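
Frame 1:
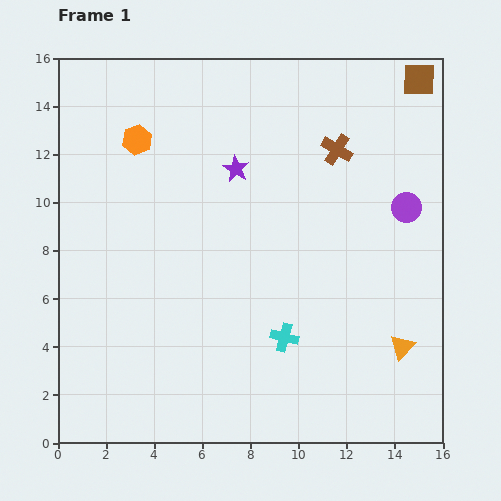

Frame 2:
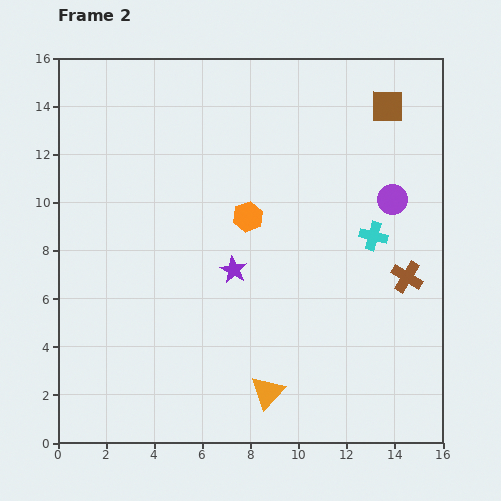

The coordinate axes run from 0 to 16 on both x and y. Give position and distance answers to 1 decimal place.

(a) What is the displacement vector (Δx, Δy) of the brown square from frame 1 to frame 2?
(-1.3, -1.1)

The brown square was at (15.0, 15.1) in frame 1 and (13.7, 14.0) in frame 2.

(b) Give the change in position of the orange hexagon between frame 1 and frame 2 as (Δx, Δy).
(4.6, -3.2)

The orange hexagon was at (3.3, 12.6) in frame 1 and (7.9, 9.4) in frame 2.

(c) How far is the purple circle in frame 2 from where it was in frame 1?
0.7

The purple circle moved from (14.5, 9.8) to (13.9, 10.1), a distance of √(0.6² + 0.3²) ≈ 0.7.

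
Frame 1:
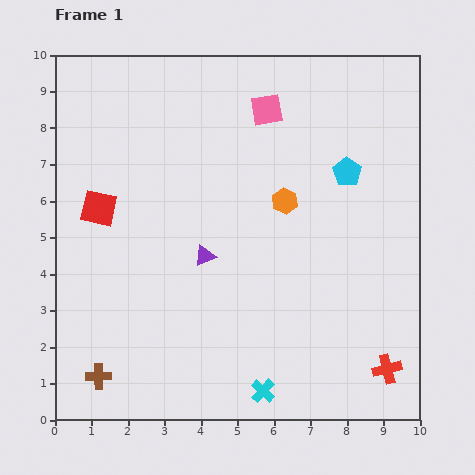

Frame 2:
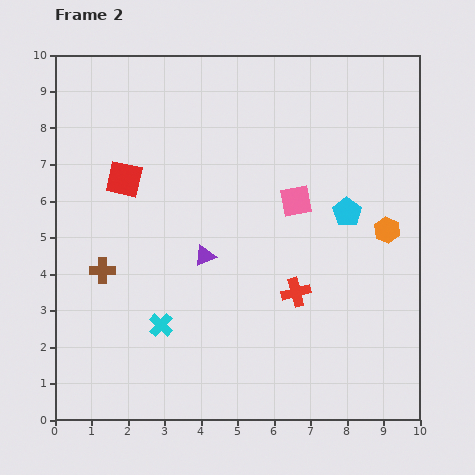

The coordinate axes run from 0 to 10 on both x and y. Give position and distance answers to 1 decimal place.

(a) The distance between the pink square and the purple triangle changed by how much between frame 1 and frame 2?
-1.4

Distance in frame 1: 4.3. Distance in frame 2: 2.9.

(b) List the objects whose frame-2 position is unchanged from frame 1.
the purple triangle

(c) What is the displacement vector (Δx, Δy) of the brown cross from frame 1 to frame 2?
(0.1, 2.9)

The brown cross was at (1.2, 1.2) in frame 1 and (1.3, 4.1) in frame 2.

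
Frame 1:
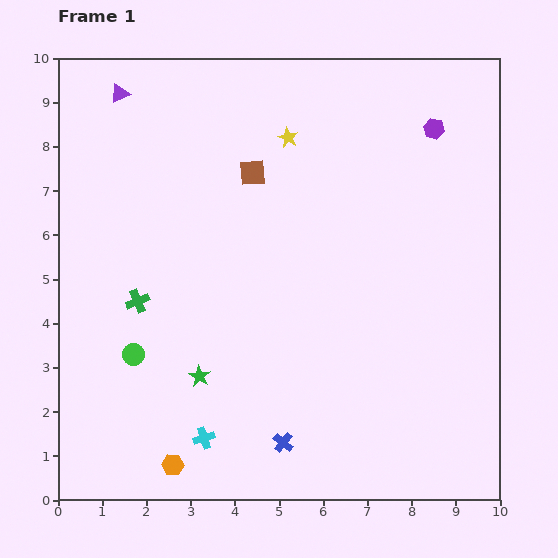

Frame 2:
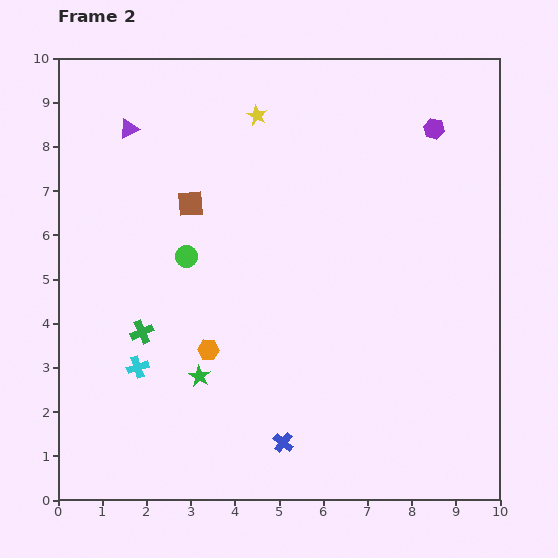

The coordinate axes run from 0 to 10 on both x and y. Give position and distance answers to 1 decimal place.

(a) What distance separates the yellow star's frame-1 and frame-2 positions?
0.9

The yellow star moved from (5.2, 8.2) to (4.5, 8.7), a distance of √(0.7² + 0.5²) ≈ 0.9.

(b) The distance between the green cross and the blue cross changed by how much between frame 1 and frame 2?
-0.5

Distance in frame 1: 4.6. Distance in frame 2: 4.1.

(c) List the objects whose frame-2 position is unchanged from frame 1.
the blue cross, the green star, the purple hexagon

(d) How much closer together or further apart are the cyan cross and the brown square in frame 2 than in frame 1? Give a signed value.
-2.2

Distance in frame 1: 6.1. Distance in frame 2: 3.9.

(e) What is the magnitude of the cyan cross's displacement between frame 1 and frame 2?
2.2

The cyan cross moved from (3.3, 1.4) to (1.8, 3.0), a distance of √(1.5² + 1.6²) ≈ 2.2.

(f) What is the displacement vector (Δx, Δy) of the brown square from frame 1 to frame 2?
(-1.4, -0.7)

The brown square was at (4.4, 7.4) in frame 1 and (3.0, 6.7) in frame 2.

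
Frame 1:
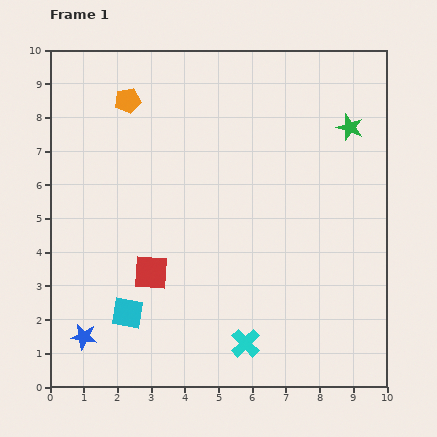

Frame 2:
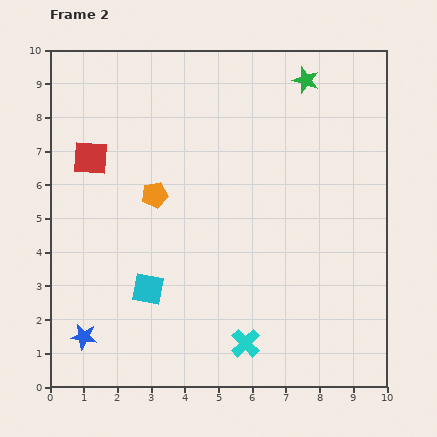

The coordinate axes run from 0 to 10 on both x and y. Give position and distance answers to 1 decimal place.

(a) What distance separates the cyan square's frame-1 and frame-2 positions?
0.9

The cyan square moved from (2.3, 2.2) to (2.9, 2.9), a distance of √(0.6² + 0.7²) ≈ 0.9.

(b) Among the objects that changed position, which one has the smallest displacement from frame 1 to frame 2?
the cyan square

(moved 0.9)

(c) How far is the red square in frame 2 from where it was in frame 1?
3.8

The red square moved from (3.0, 3.4) to (1.2, 6.8), a distance of √(1.8² + 3.4²) ≈ 3.8.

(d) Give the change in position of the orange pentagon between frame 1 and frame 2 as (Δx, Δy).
(0.8, -2.8)

The orange pentagon was at (2.3, 8.5) in frame 1 and (3.1, 5.7) in frame 2.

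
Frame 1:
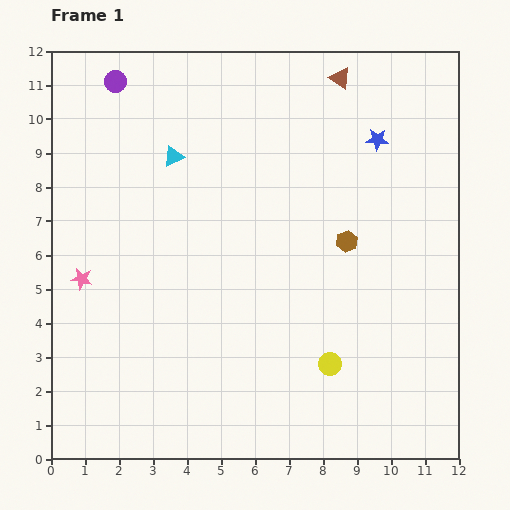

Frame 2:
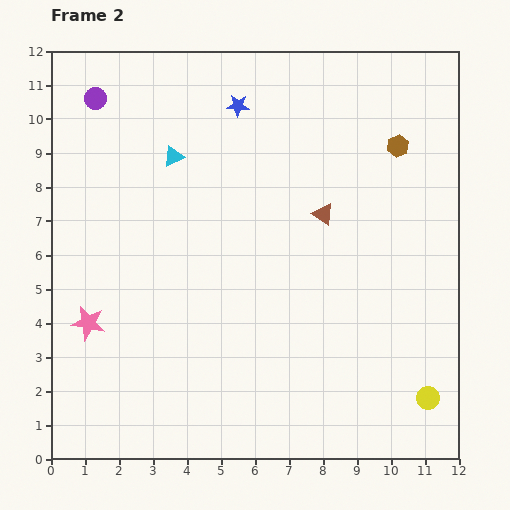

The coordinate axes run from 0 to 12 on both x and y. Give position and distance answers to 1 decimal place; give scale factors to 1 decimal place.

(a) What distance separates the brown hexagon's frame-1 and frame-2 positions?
3.2

The brown hexagon moved from (8.7, 6.4) to (10.2, 9.2), a distance of √(1.5² + 2.8²) ≈ 3.2.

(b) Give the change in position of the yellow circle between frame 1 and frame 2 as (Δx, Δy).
(2.9, -1.0)

The yellow circle was at (8.2, 2.8) in frame 1 and (11.1, 1.8) in frame 2.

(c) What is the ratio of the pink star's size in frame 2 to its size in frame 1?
1.6×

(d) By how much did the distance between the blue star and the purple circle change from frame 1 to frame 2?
-3.7

Distance in frame 1: 7.9. Distance in frame 2: 4.2.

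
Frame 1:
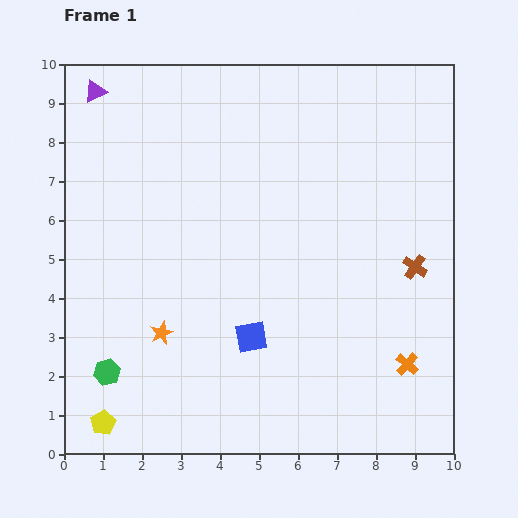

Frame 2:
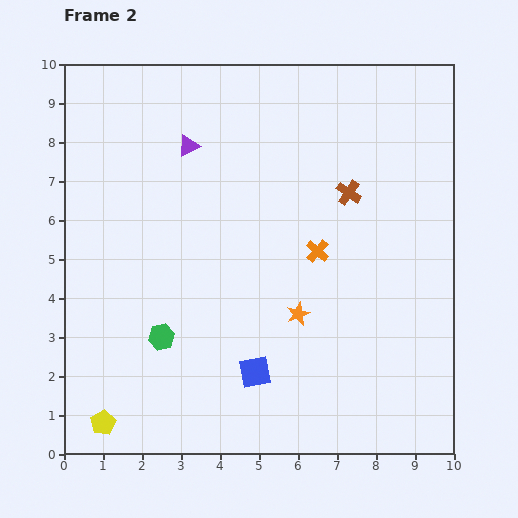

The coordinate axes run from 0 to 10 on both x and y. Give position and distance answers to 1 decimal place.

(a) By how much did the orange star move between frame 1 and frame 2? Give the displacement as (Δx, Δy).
(3.5, 0.5)

The orange star was at (2.5, 3.1) in frame 1 and (6.0, 3.6) in frame 2.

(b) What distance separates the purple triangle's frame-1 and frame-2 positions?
2.8

The purple triangle moved from (0.8, 9.3) to (3.2, 7.9), a distance of √(2.4² + 1.4²) ≈ 2.8.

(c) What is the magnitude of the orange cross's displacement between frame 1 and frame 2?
3.7

The orange cross moved from (8.8, 2.3) to (6.5, 5.2), a distance of √(2.3² + 2.9²) ≈ 3.7.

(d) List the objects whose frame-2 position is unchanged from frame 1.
the yellow pentagon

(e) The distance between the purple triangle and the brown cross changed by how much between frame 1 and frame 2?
-5.1

Distance in frame 1: 9.4. Distance in frame 2: 4.3.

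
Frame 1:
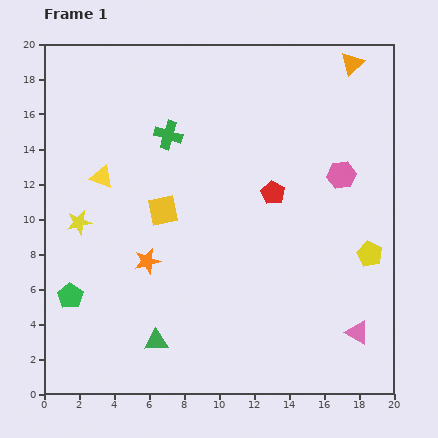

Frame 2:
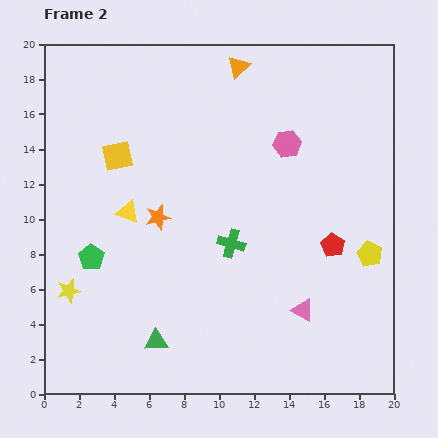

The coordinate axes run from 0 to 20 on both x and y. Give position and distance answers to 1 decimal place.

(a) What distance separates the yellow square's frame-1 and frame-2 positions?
4.0

The yellow square moved from (6.8, 10.5) to (4.2, 13.6), a distance of √(2.6² + 3.1²) ≈ 4.0.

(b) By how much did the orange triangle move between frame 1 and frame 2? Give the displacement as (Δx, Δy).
(-6.5, -0.2)

The orange triangle was at (17.6, 18.9) in frame 1 and (11.1, 18.7) in frame 2.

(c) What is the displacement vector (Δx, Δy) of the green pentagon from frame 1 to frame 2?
(1.2, 2.2)

The green pentagon was at (1.5, 5.6) in frame 1 and (2.7, 7.8) in frame 2.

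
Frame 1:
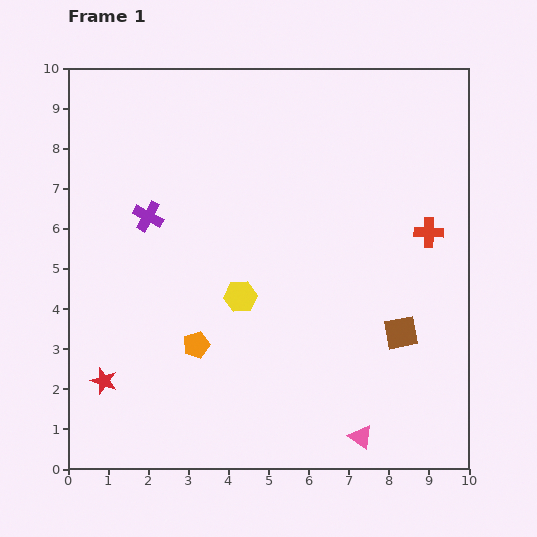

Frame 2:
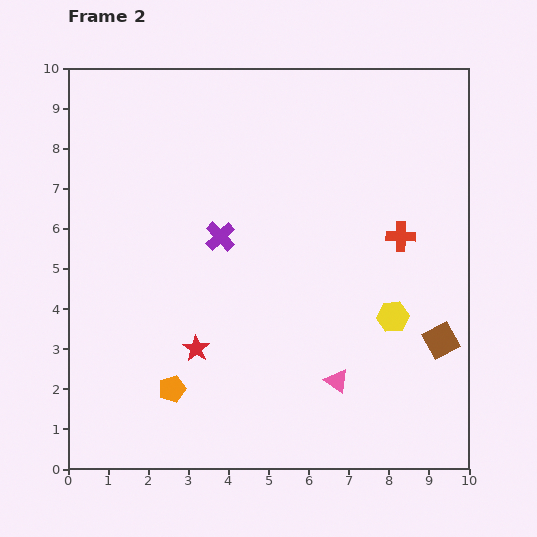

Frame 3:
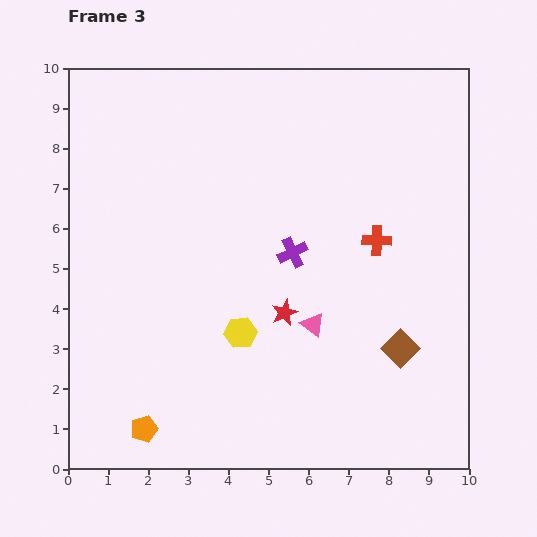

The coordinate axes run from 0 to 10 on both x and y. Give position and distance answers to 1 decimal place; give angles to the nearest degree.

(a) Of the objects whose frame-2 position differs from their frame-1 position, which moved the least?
the red cross

(moved 0.7)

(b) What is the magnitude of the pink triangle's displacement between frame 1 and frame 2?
1.5

The pink triangle moved from (7.3, 0.8) to (6.7, 2.2), a distance of √(0.6² + 1.4²) ≈ 1.5.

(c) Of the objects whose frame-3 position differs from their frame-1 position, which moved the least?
the brown square

(moved 0.4)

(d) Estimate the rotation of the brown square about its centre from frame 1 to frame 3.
34° counter-clockwise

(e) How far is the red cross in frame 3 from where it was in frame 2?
0.6

The red cross moved from (8.3, 5.8) to (7.7, 5.7), a distance of √(0.6² + 0.1²) ≈ 0.6.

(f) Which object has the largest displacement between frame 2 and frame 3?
the yellow hexagon

(moved 3.8; next 2.4)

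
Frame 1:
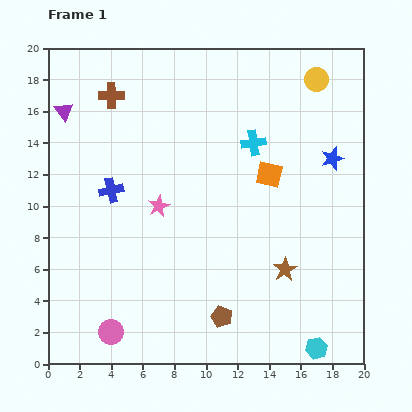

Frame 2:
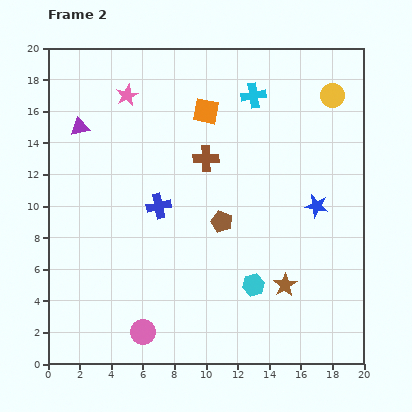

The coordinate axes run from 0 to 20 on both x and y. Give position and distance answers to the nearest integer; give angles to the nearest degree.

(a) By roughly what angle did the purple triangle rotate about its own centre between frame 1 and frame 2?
54° clockwise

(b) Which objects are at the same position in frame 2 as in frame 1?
none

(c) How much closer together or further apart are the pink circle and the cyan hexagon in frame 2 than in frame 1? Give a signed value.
-5

Distance in frame 1: 13. Distance in frame 2: 8.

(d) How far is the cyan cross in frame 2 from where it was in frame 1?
3

The cyan cross moved from (13, 14) to (13, 17), a distance of √(0² + 3²) ≈ 3.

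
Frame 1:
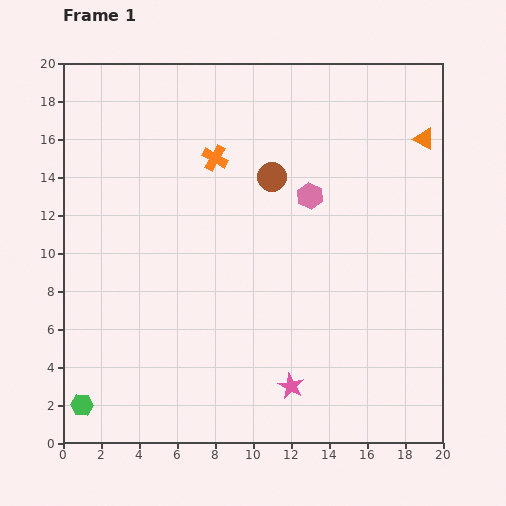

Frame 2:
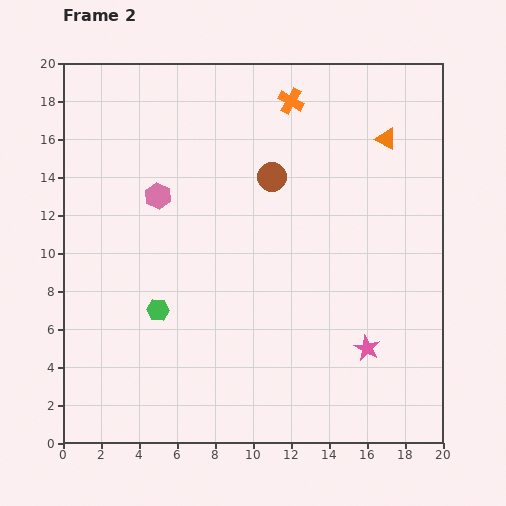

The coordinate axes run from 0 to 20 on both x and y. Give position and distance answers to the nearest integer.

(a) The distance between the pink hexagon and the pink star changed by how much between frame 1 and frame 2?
+4

Distance in frame 1: 10. Distance in frame 2: 14.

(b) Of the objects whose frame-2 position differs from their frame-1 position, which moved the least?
the orange triangle

(moved 2)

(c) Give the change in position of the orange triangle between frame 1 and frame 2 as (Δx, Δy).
(-2, 0)

The orange triangle was at (19, 16) in frame 1 and (17, 16) in frame 2.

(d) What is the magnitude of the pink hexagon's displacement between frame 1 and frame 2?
8

The pink hexagon moved from (13, 13) to (5, 13), a distance of √(8² + 0²) ≈ 8.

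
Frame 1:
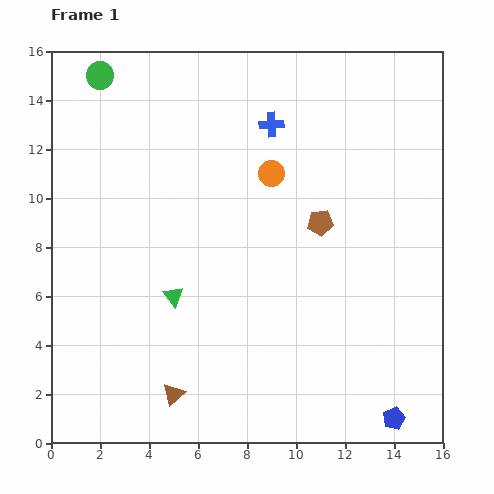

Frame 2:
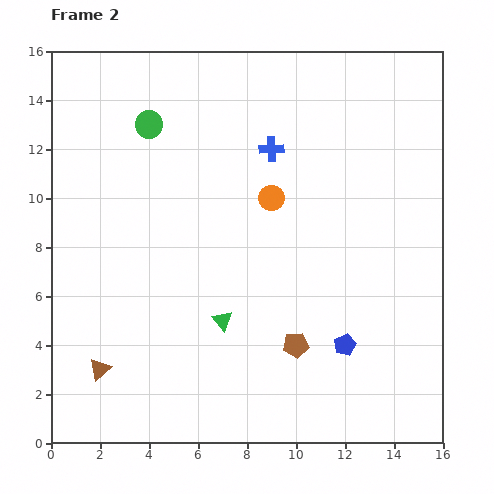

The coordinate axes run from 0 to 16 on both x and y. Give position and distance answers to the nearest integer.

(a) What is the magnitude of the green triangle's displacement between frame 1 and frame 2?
2

The green triangle moved from (5, 6) to (7, 5), a distance of √(2² + 1²) ≈ 2.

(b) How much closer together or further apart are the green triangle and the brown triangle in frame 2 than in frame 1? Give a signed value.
+1

Distance in frame 1: 4. Distance in frame 2: 5.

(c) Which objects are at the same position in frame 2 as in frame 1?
none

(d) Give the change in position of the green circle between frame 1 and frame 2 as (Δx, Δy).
(2, -2)

The green circle was at (2, 15) in frame 1 and (4, 13) in frame 2.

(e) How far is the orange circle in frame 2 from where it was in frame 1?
1

The orange circle moved from (9, 11) to (9, 10), a distance of √(0² + 1²) ≈ 1.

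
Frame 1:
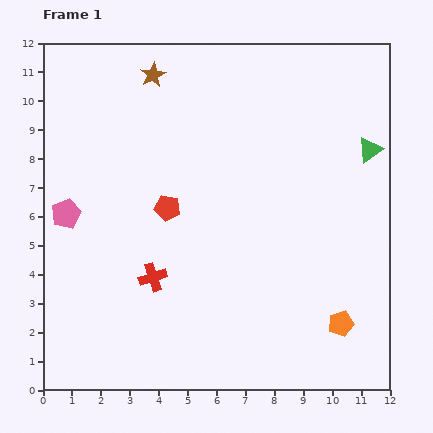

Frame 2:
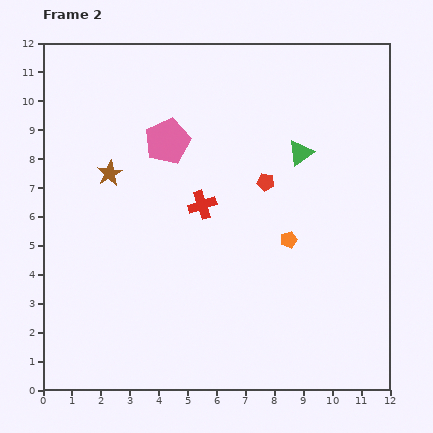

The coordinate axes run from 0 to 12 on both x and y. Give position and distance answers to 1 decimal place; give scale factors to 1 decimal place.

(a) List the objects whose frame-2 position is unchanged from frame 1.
none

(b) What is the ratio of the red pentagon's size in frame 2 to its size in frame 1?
0.7×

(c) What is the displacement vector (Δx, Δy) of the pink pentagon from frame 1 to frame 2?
(3.5, 2.5)

The pink pentagon was at (0.8, 6.1) in frame 1 and (4.3, 8.6) in frame 2.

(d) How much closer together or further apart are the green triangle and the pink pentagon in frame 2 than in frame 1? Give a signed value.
-6.1

Distance in frame 1: 10.7. Distance in frame 2: 4.6.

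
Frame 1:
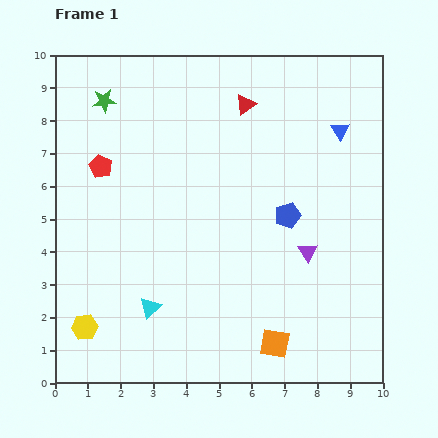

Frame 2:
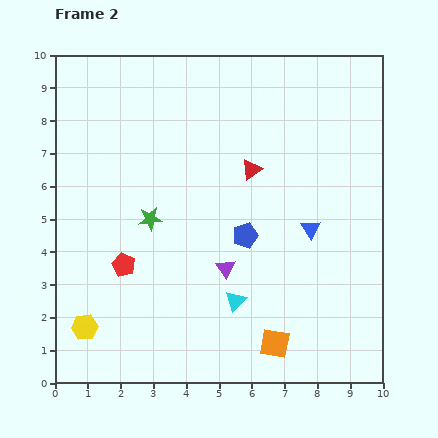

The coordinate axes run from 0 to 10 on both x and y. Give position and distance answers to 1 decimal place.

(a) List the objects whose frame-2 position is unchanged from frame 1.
the orange square, the yellow hexagon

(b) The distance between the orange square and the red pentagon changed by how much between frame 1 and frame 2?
-2.4

Distance in frame 1: 7.6. Distance in frame 2: 5.2.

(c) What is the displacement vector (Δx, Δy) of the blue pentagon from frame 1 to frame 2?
(-1.3, -0.6)

The blue pentagon was at (7.1, 5.1) in frame 1 and (5.8, 4.5) in frame 2.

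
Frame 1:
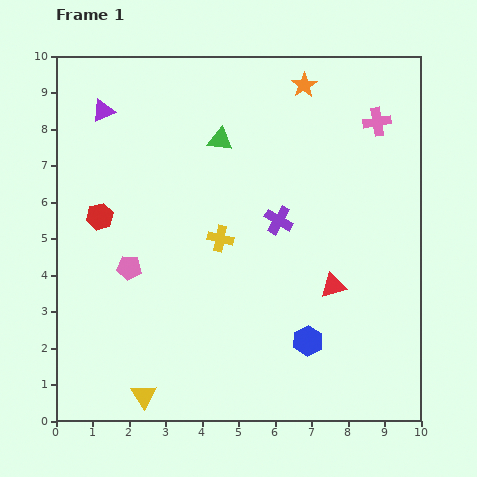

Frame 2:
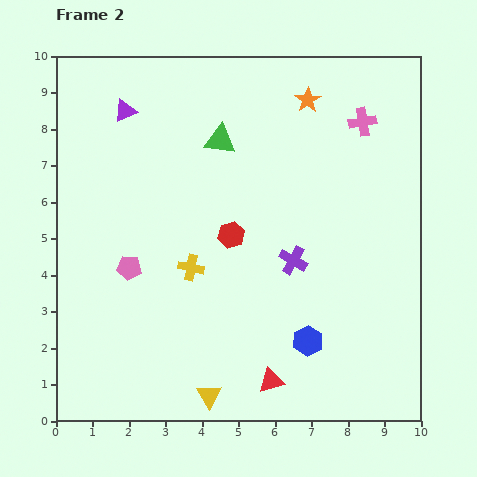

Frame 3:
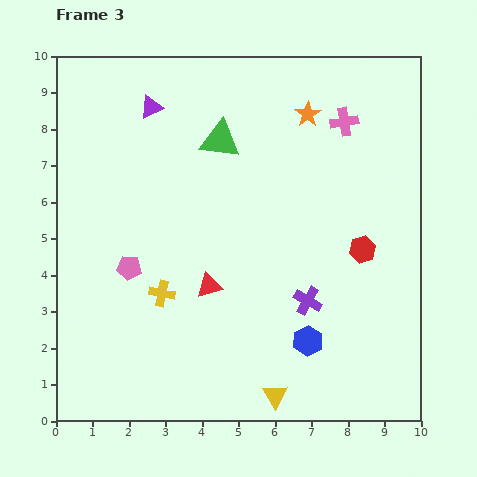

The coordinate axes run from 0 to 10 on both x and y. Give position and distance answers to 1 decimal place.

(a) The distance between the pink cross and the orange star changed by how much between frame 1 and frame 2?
-0.6

Distance in frame 1: 2.2. Distance in frame 2: 1.6.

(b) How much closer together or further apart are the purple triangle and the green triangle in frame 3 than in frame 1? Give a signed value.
-1.2

Distance in frame 1: 3.3. Distance in frame 3: 2.1.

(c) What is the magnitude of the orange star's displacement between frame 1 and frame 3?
0.8

The orange star moved from (6.8, 9.2) to (6.9, 8.4), a distance of √(0.1² + 0.8²) ≈ 0.8.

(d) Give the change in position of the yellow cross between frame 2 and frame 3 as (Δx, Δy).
(-0.8, -0.7)

The yellow cross was at (3.7, 4.2) in frame 2 and (2.9, 3.5) in frame 3.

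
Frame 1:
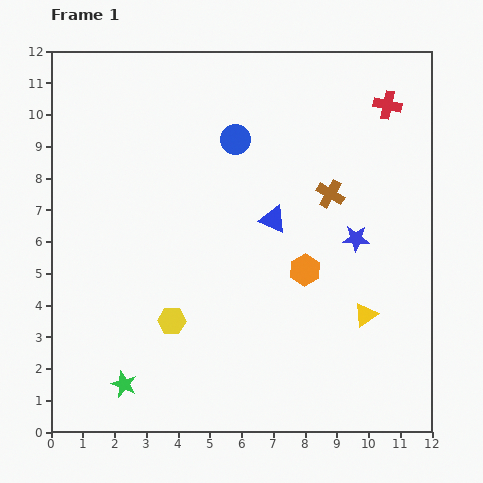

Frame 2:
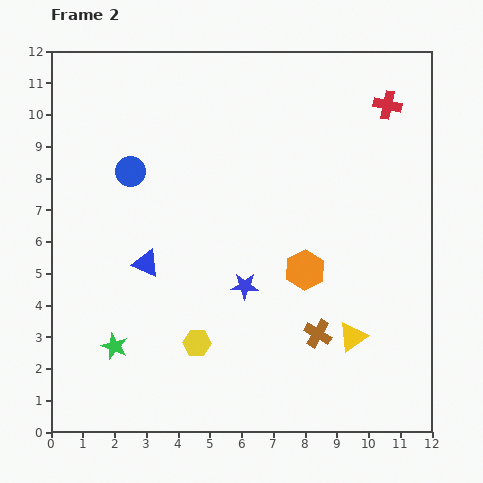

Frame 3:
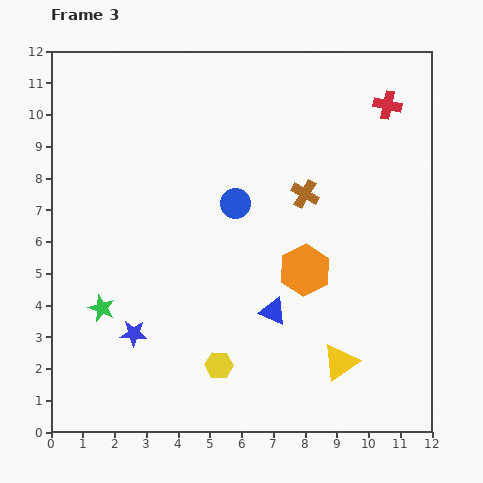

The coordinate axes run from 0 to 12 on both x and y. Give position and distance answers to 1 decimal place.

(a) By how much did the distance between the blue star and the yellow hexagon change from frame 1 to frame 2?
-4.1

Distance in frame 1: 6.4. Distance in frame 2: 2.3.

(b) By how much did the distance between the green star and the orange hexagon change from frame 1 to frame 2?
-0.2

Distance in frame 1: 6.7. Distance in frame 2: 6.5.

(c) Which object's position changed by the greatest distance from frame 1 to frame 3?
the blue star

(moved 7.6; next 2.9)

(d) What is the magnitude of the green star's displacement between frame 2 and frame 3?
1.3

The green star moved from (2.0, 2.7) to (1.6, 3.9), a distance of √(0.4² + 1.2²) ≈ 1.3.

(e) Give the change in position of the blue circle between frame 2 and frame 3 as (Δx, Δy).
(3.3, -1.0)

The blue circle was at (2.5, 8.2) in frame 2 and (5.8, 7.2) in frame 3.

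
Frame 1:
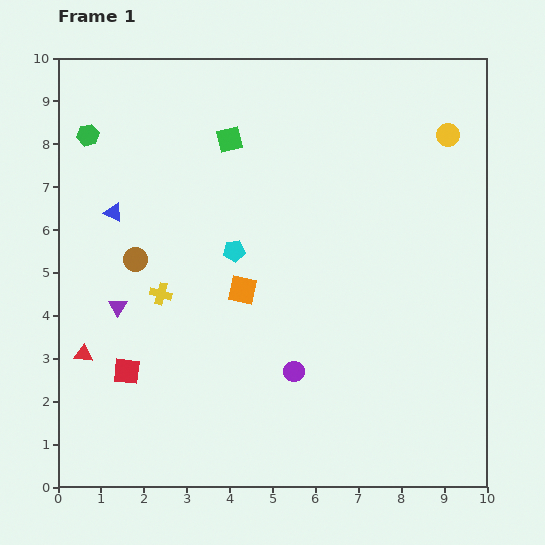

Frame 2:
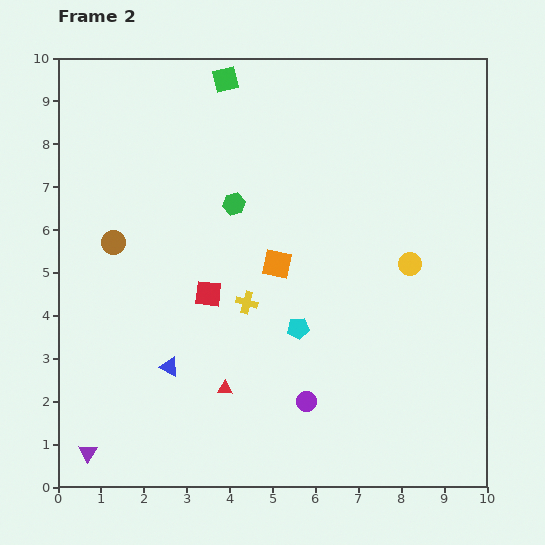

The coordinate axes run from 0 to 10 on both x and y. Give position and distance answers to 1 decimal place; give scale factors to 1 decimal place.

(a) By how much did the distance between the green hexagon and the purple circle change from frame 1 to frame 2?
-2.4

Distance in frame 1: 7.3. Distance in frame 2: 4.9.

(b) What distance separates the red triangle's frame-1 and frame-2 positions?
3.4

The red triangle moved from (0.6, 3.1) to (3.9, 2.3), a distance of √(3.3² + 0.8²) ≈ 3.4.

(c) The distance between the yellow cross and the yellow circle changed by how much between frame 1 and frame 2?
-3.8

Distance in frame 1: 7.7. Distance in frame 2: 3.9.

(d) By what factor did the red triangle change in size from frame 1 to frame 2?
0.8×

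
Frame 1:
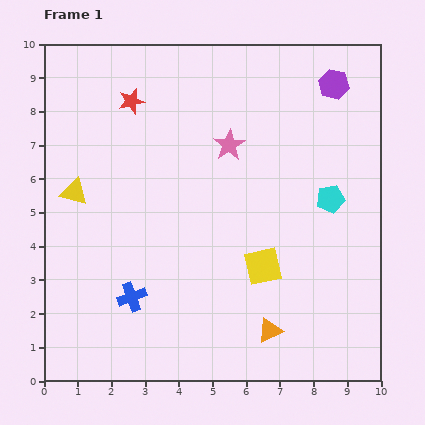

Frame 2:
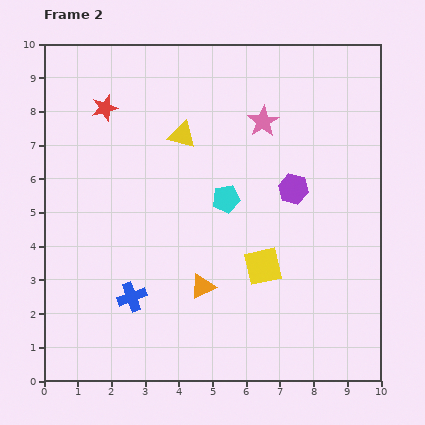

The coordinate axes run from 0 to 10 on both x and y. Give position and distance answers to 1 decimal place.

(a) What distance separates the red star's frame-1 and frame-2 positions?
0.8

The red star moved from (2.6, 8.3) to (1.8, 8.1), a distance of √(0.8² + 0.2²) ≈ 0.8.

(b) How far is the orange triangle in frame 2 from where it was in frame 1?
2.4

The orange triangle moved from (6.7, 1.5) to (4.7, 2.8), a distance of √(2.0² + 1.3²) ≈ 2.4.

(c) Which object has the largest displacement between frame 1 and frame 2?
the yellow triangle

(moved 3.6; next 3.3)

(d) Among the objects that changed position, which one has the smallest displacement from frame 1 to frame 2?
the red star

(moved 0.8)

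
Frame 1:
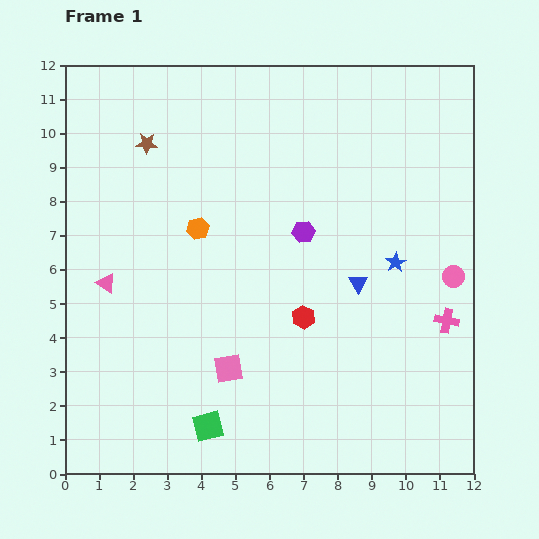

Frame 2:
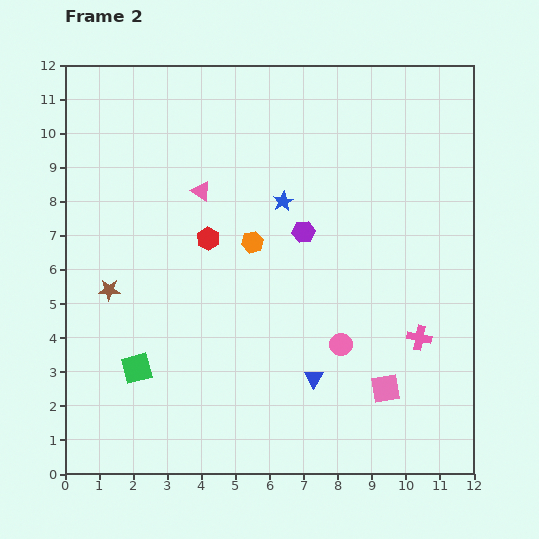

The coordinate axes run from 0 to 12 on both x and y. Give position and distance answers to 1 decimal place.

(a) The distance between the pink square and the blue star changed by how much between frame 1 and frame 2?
+0.5

Distance in frame 1: 5.8. Distance in frame 2: 6.3.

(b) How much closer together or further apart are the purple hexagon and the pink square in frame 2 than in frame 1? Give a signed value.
+0.6

Distance in frame 1: 4.6. Distance in frame 2: 5.2.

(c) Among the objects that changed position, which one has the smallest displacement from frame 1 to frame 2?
the pink cross

(moved 0.9)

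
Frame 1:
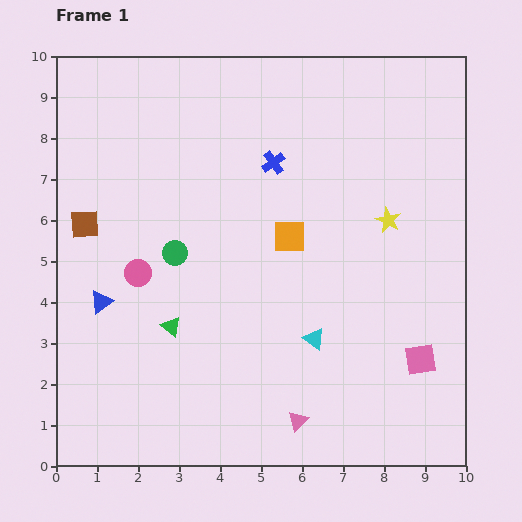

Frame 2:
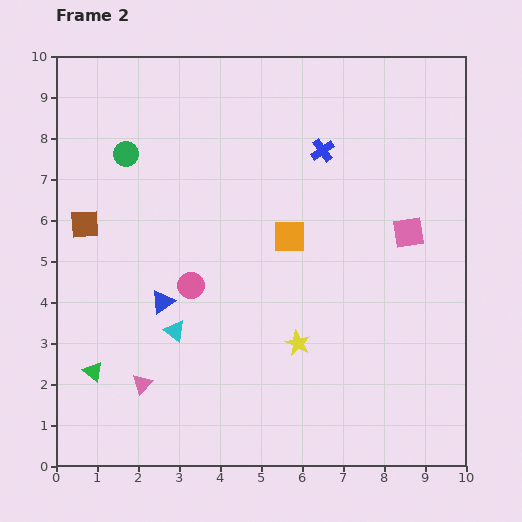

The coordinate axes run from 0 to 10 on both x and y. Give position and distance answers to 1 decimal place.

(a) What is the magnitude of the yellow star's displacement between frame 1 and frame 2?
3.7

The yellow star moved from (8.1, 6.0) to (5.9, 3.0), a distance of √(2.2² + 3.0²) ≈ 3.7.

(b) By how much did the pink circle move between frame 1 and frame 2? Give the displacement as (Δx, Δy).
(1.3, -0.3)

The pink circle was at (2.0, 4.7) in frame 1 and (3.3, 4.4) in frame 2.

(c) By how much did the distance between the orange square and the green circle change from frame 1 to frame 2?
+1.7

Distance in frame 1: 2.8. Distance in frame 2: 4.5.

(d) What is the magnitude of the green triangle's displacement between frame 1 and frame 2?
2.2

The green triangle moved from (2.8, 3.4) to (0.9, 2.3), a distance of √(1.9² + 1.1²) ≈ 2.2.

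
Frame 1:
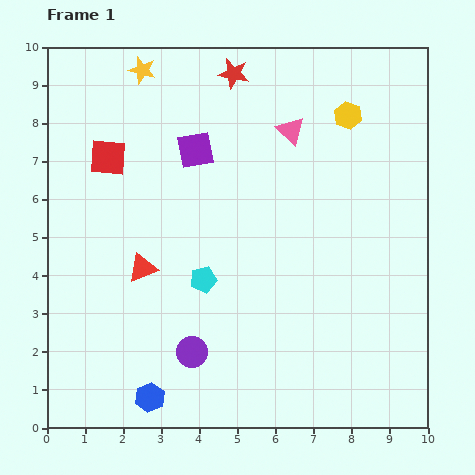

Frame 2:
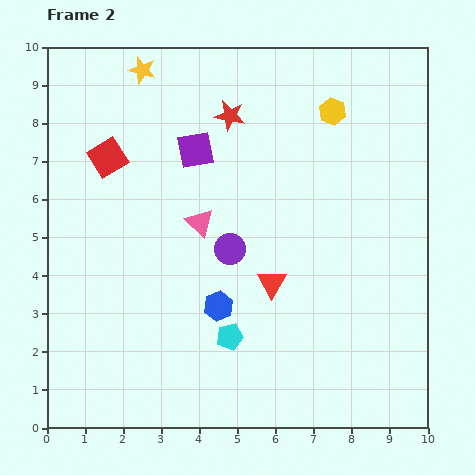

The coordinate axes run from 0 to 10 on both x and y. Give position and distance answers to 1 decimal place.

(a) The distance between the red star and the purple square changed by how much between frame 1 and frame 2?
-0.9

Distance in frame 1: 2.2. Distance in frame 2: 1.3.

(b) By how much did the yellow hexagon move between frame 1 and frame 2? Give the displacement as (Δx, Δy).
(-0.4, 0.1)

The yellow hexagon was at (7.9, 8.2) in frame 1 and (7.5, 8.3) in frame 2.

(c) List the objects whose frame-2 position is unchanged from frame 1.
the red square, the purple square, the yellow star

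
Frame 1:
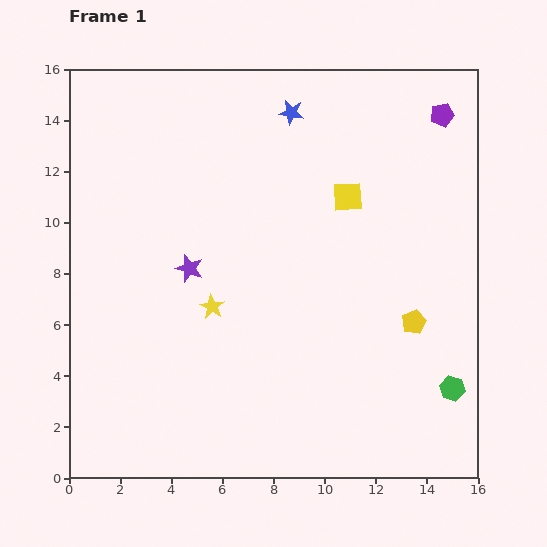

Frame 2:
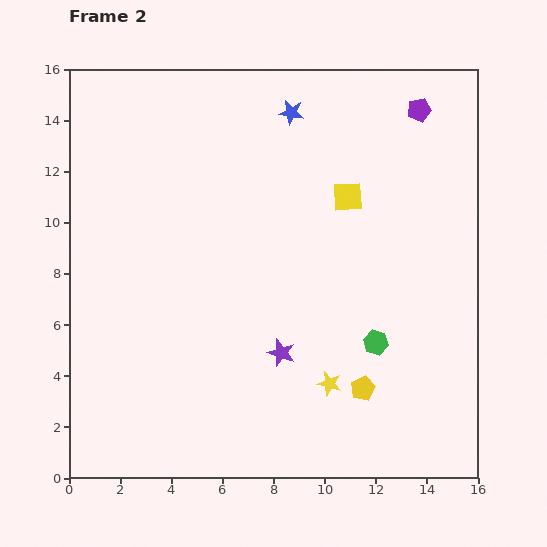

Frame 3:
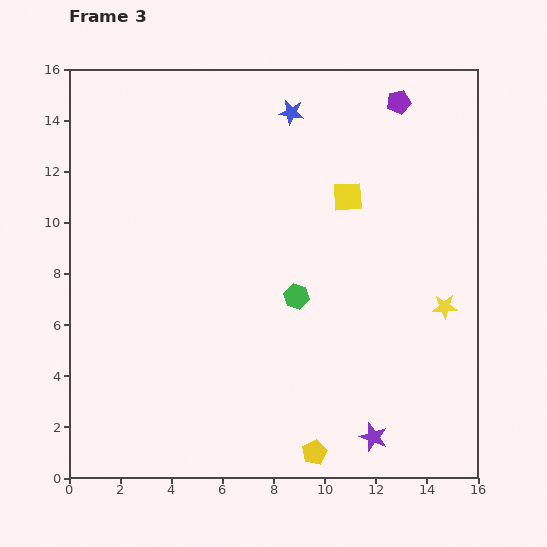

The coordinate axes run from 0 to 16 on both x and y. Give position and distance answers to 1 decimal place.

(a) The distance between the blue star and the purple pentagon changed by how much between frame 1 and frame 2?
-0.9

Distance in frame 1: 5.9. Distance in frame 2: 5.0.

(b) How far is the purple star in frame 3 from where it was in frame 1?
9.8

The purple star moved from (4.7, 8.2) to (11.9, 1.6), a distance of √(7.2² + 6.6²) ≈ 9.8.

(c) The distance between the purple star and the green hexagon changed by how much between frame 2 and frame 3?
+2.6

Distance in frame 2: 3.7. Distance in frame 3: 6.3.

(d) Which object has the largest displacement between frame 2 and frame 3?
the yellow star

(moved 5.4; next 4.9)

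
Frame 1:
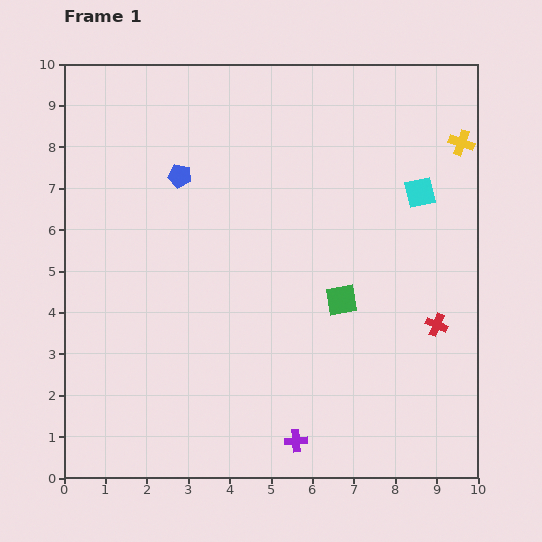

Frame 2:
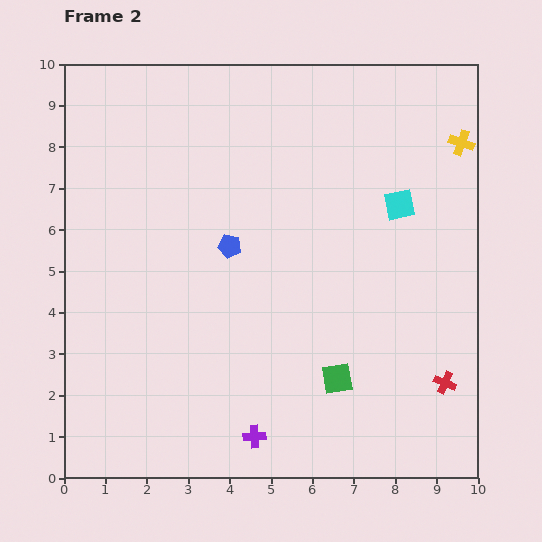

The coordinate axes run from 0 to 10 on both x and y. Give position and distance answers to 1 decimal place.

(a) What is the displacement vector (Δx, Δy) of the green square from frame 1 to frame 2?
(-0.1, -1.9)

The green square was at (6.7, 4.3) in frame 1 and (6.6, 2.4) in frame 2.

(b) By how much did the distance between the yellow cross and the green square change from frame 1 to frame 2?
+1.6

Distance in frame 1: 4.8. Distance in frame 2: 6.4.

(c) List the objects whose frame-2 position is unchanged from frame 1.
the yellow cross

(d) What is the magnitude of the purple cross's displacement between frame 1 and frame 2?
1.0

The purple cross moved from (5.6, 0.9) to (4.6, 1.0), a distance of √(1.0² + 0.1²) ≈ 1.0.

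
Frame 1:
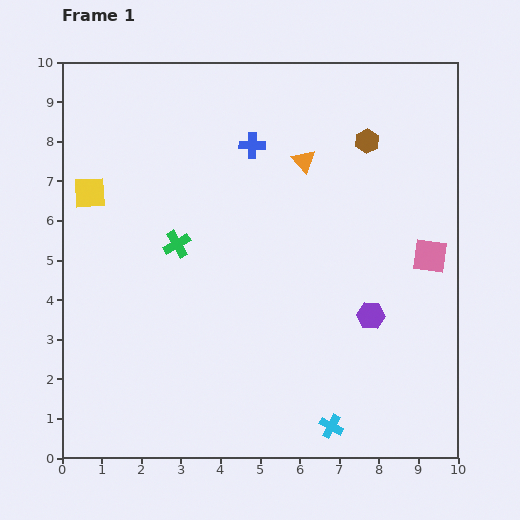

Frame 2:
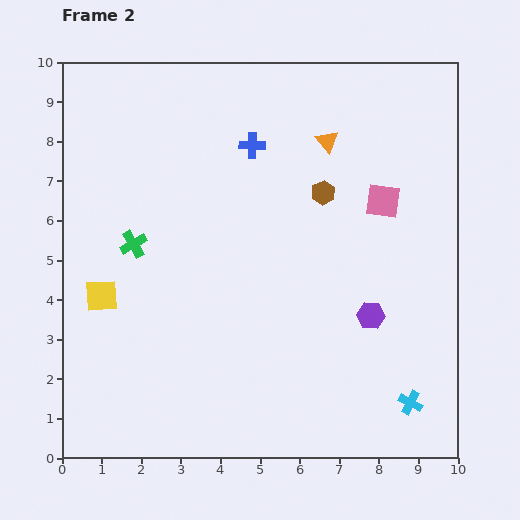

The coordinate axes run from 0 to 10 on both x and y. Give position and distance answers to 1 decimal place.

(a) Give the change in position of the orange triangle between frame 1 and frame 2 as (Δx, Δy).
(0.6, 0.5)

The orange triangle was at (6.1, 7.5) in frame 1 and (6.7, 8.0) in frame 2.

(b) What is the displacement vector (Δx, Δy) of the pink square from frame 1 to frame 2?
(-1.2, 1.4)

The pink square was at (9.3, 5.1) in frame 1 and (8.1, 6.5) in frame 2.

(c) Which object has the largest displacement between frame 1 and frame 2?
the yellow square

(moved 2.6; next 2.1)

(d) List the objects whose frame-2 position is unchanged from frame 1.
the purple hexagon, the blue cross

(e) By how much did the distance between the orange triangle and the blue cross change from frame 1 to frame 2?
+0.5

Distance in frame 1: 1.4. Distance in frame 2: 1.9.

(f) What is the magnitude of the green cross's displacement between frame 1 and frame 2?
1.1

The green cross moved from (2.9, 5.4) to (1.8, 5.4), a distance of √(1.1² + 0.0²) ≈ 1.1.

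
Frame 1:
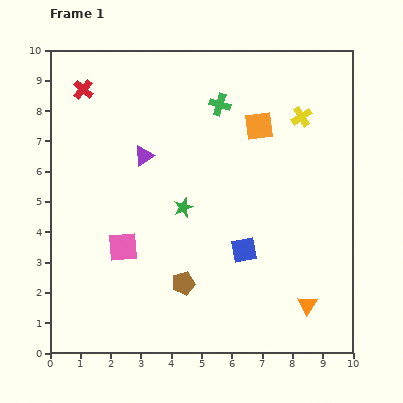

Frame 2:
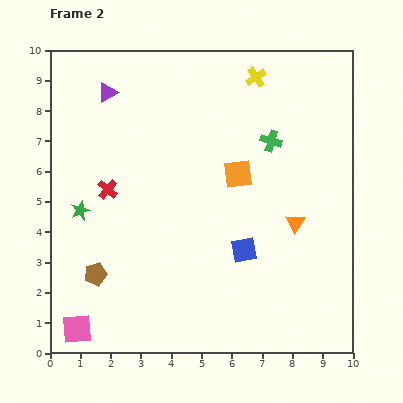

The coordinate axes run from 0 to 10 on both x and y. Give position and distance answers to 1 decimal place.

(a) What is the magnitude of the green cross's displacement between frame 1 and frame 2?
2.1

The green cross moved from (5.6, 8.2) to (7.3, 7.0), a distance of √(1.7² + 1.2²) ≈ 2.1.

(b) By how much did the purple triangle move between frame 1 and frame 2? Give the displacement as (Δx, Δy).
(-1.2, 2.1)

The purple triangle was at (3.1, 6.5) in frame 1 and (1.9, 8.6) in frame 2.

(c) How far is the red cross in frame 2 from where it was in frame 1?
3.4

The red cross moved from (1.1, 8.7) to (1.9, 5.4), a distance of √(0.8² + 3.3²) ≈ 3.4.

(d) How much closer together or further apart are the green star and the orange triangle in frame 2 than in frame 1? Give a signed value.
+1.9

Distance in frame 1: 5.2. Distance in frame 2: 7.1.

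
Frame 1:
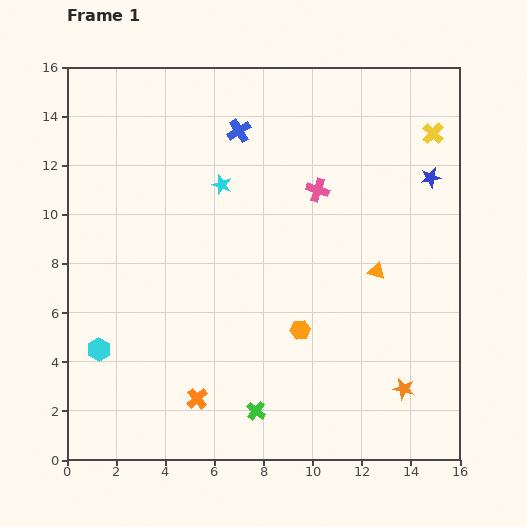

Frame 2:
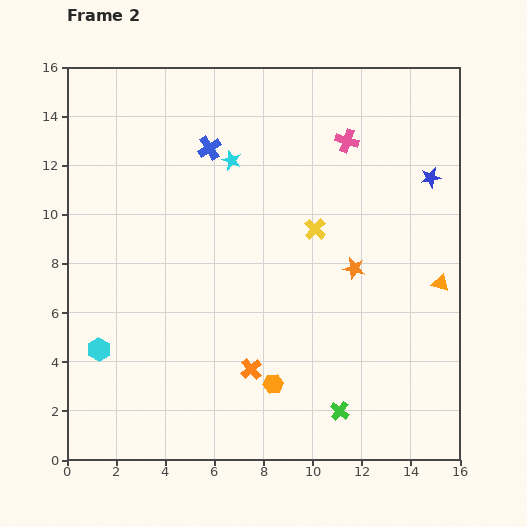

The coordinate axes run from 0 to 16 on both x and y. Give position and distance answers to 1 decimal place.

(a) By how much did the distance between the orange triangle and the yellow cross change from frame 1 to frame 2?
-0.5

Distance in frame 1: 6.1. Distance in frame 2: 5.6.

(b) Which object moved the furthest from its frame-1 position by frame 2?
the yellow cross

(moved 6.2; next 5.3)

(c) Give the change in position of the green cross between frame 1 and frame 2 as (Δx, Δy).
(3.4, 0.0)

The green cross was at (7.7, 2.0) in frame 1 and (11.1, 2.0) in frame 2.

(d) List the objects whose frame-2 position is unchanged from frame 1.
the cyan hexagon, the blue star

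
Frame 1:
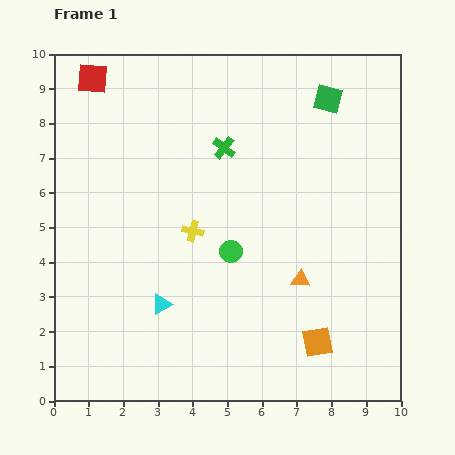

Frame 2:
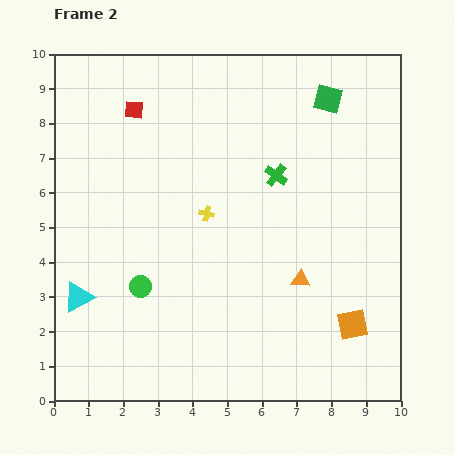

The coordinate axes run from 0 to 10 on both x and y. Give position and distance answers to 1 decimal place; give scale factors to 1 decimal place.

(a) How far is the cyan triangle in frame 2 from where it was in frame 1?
2.4

The cyan triangle moved from (3.1, 2.8) to (0.7, 3.0), a distance of √(2.4² + 0.2²) ≈ 2.4.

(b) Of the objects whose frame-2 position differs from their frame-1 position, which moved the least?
the yellow cross

(moved 0.6)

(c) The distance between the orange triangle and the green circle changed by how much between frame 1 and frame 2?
+2.4

Distance in frame 1: 2.2. Distance in frame 2: 4.6.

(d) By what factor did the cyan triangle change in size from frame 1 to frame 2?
1.5×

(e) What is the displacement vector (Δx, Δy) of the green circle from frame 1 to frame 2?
(-2.6, -1.0)

The green circle was at (5.1, 4.3) in frame 1 and (2.5, 3.3) in frame 2.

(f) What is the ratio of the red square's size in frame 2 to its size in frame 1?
0.6×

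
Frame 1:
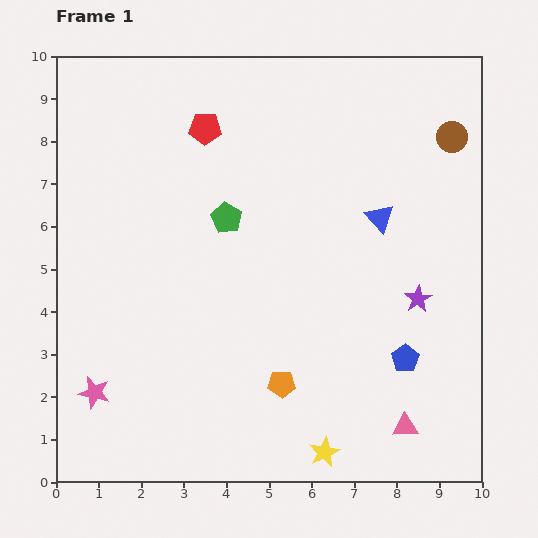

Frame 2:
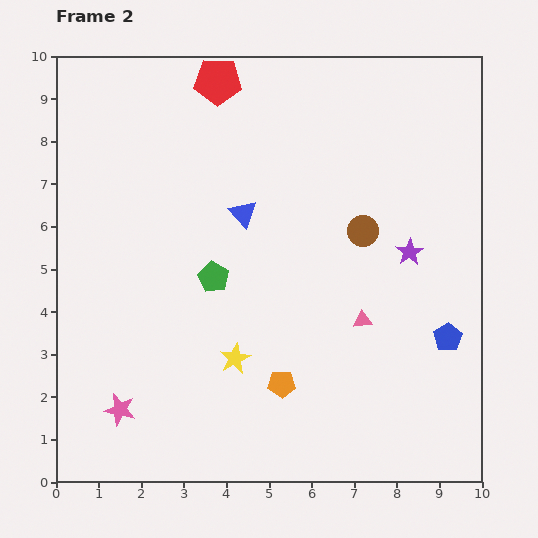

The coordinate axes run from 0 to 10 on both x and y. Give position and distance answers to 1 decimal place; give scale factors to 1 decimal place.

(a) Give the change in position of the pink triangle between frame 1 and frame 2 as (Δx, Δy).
(-1.0, 2.5)

The pink triangle was at (8.2, 1.3) in frame 1 and (7.2, 3.8) in frame 2.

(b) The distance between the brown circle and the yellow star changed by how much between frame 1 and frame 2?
-3.8

Distance in frame 1: 8.0. Distance in frame 2: 4.2.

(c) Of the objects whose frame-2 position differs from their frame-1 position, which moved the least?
the pink star

(moved 0.7)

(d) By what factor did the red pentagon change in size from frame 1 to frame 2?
1.5×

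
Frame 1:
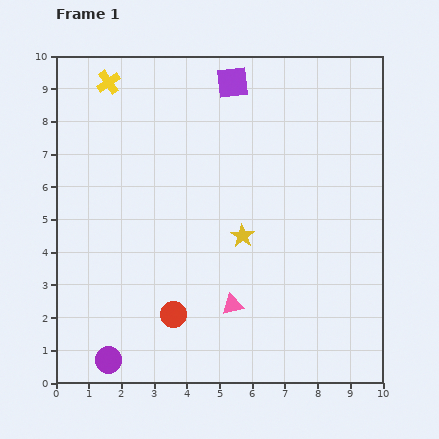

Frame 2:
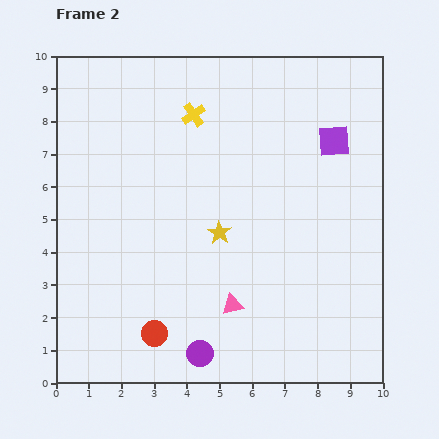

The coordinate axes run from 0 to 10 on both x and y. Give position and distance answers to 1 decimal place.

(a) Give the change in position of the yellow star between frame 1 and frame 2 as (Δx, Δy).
(-0.7, 0.1)

The yellow star was at (5.7, 4.5) in frame 1 and (5.0, 4.6) in frame 2.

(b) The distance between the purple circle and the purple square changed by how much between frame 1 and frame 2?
-1.6

Distance in frame 1: 9.3. Distance in frame 2: 7.7.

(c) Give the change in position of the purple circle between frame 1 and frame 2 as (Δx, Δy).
(2.8, 0.2)

The purple circle was at (1.6, 0.7) in frame 1 and (4.4, 0.9) in frame 2.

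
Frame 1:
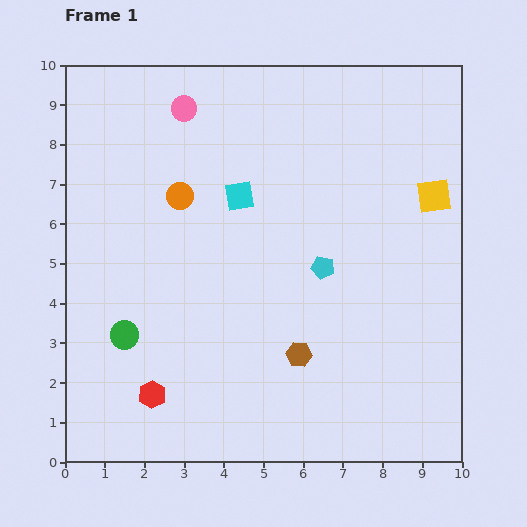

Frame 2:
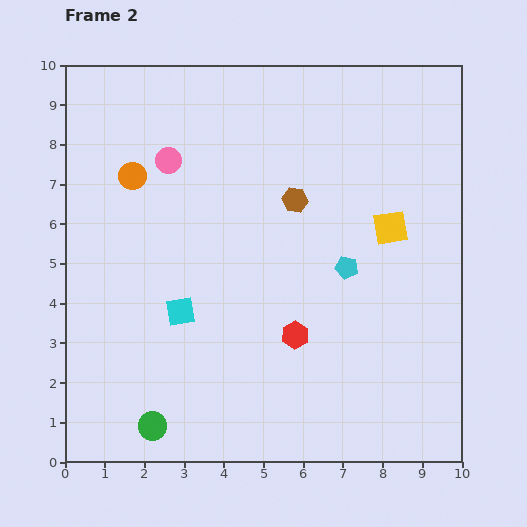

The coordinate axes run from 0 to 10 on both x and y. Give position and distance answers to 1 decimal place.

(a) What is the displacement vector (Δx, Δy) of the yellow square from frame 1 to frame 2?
(-1.1, -0.8)

The yellow square was at (9.3, 6.7) in frame 1 and (8.2, 5.9) in frame 2.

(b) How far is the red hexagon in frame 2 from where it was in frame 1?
3.9

The red hexagon moved from (2.2, 1.7) to (5.8, 3.2), a distance of √(3.6² + 1.5²) ≈ 3.9.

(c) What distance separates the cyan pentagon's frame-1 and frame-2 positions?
0.6

The cyan pentagon moved from (6.5, 4.9) to (7.1, 4.9), a distance of √(0.6² + 0.0²) ≈ 0.6.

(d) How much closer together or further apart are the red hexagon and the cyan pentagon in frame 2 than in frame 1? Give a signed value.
-3.3

Distance in frame 1: 5.4. Distance in frame 2: 2.1.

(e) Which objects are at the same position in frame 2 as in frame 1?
none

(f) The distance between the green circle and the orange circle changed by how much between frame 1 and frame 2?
+2.5

Distance in frame 1: 3.8. Distance in frame 2: 6.3.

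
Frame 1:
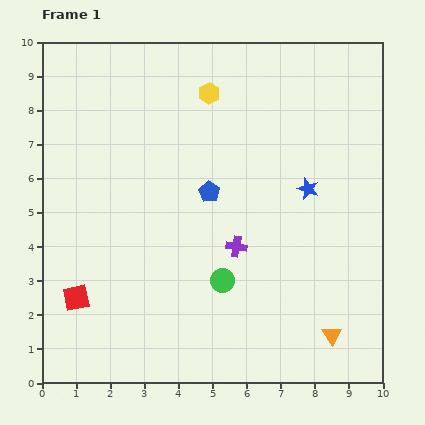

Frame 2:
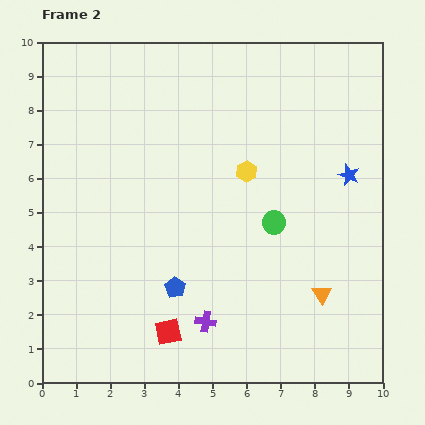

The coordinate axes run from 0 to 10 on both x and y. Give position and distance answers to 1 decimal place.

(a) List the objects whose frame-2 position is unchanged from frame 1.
none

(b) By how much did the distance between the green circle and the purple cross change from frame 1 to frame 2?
+2.4

Distance in frame 1: 1.1. Distance in frame 2: 3.5.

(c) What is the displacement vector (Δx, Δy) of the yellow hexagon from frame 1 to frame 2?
(1.1, -2.3)

The yellow hexagon was at (4.9, 8.5) in frame 1 and (6.0, 6.2) in frame 2.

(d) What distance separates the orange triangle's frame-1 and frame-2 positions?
1.2

The orange triangle moved from (8.5, 1.4) to (8.2, 2.6), a distance of √(0.3² + 1.2²) ≈ 1.2.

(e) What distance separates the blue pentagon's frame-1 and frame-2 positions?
3.0

The blue pentagon moved from (4.9, 5.6) to (3.9, 2.8), a distance of √(1.0² + 2.8²) ≈ 3.0.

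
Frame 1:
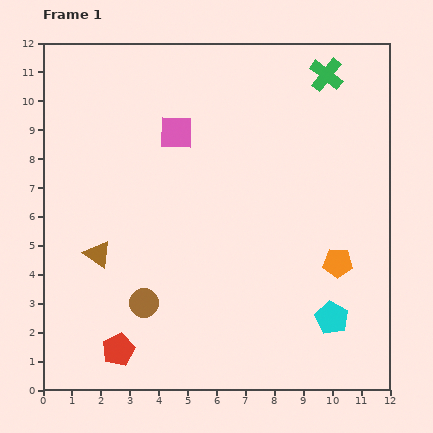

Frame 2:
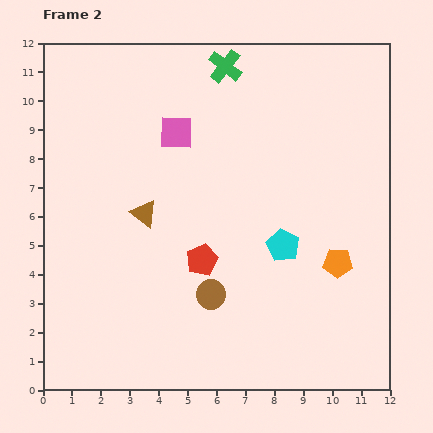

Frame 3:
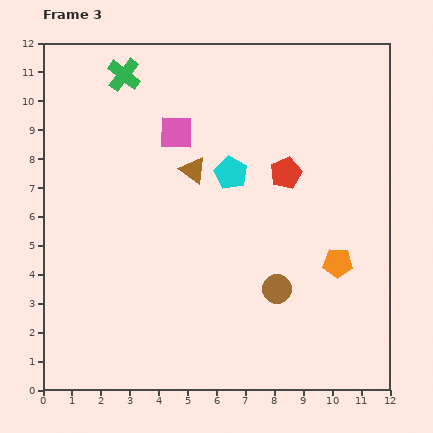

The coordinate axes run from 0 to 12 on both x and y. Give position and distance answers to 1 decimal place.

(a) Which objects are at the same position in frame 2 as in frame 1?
the orange pentagon, the pink square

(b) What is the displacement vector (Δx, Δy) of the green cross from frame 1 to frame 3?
(-7.0, 0.0)

The green cross was at (9.8, 10.9) in frame 1 and (2.8, 10.9) in frame 3.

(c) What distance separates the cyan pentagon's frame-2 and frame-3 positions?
3.1

The cyan pentagon moved from (8.3, 5.0) to (6.5, 7.5), a distance of √(1.8² + 2.5²) ≈ 3.1.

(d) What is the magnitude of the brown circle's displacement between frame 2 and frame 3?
2.3

The brown circle moved from (5.8, 3.3) to (8.1, 3.5), a distance of √(2.3² + 0.2²) ≈ 2.3.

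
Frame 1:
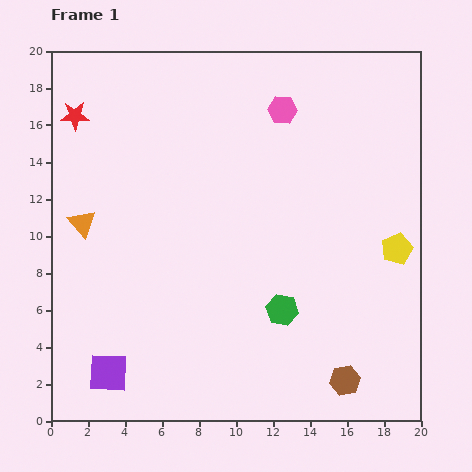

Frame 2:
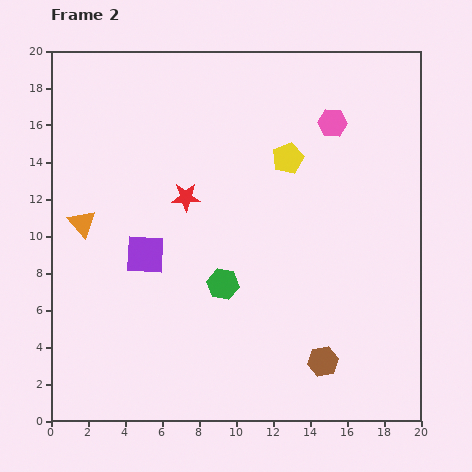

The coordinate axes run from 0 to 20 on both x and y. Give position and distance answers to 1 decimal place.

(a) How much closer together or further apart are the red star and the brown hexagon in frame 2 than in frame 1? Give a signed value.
-8.8

Distance in frame 1: 20.4. Distance in frame 2: 11.6.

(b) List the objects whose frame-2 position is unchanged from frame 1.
the orange triangle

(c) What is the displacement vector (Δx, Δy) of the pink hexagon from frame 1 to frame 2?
(2.7, -0.7)

The pink hexagon was at (12.5, 16.8) in frame 1 and (15.2, 16.1) in frame 2.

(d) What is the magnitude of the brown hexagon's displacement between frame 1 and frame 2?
1.6

The brown hexagon moved from (15.9, 2.2) to (14.7, 3.2), a distance of √(1.2² + 1.0²) ≈ 1.6.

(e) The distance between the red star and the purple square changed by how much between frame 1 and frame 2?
-10.2

Distance in frame 1: 14.0. Distance in frame 2: 3.8.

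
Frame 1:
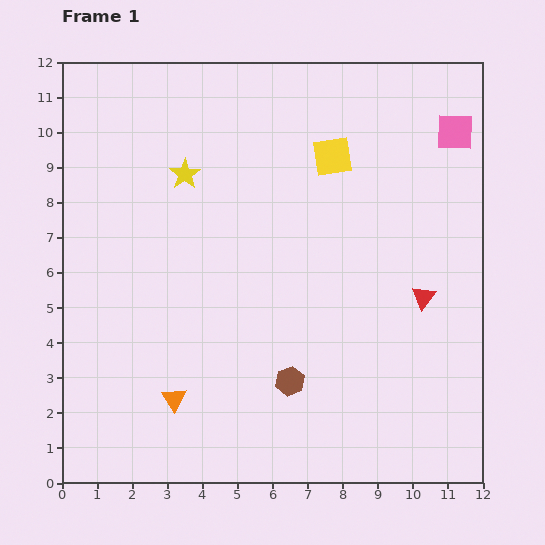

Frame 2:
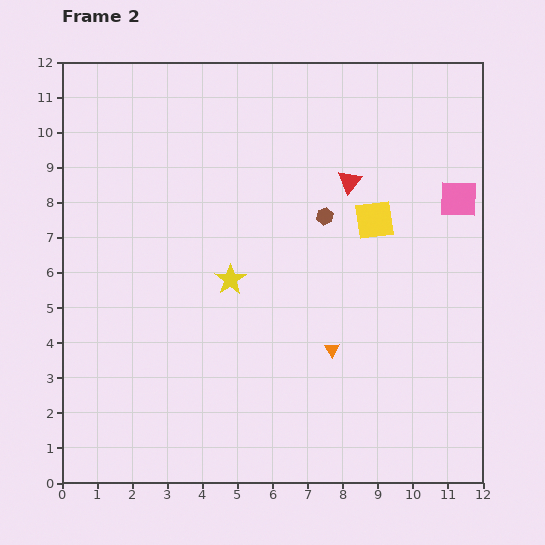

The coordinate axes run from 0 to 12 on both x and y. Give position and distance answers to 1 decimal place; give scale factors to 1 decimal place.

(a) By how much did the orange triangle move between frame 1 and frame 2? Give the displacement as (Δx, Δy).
(4.5, 1.4)

The orange triangle was at (3.2, 2.4) in frame 1 and (7.7, 3.8) in frame 2.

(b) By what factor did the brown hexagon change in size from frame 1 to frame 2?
0.6×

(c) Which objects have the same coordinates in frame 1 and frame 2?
none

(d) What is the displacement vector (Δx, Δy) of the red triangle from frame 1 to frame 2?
(-2.1, 3.3)

The red triangle was at (10.3, 5.3) in frame 1 and (8.2, 8.6) in frame 2.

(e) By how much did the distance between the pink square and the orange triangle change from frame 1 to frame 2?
-5.4

Distance in frame 1: 11.0. Distance in frame 2: 5.6.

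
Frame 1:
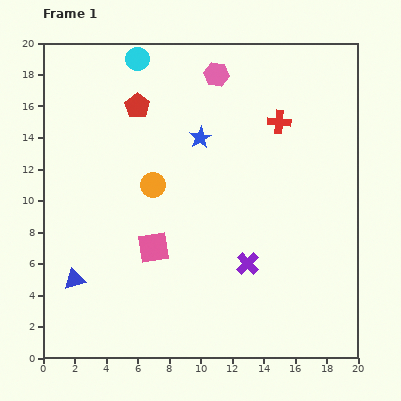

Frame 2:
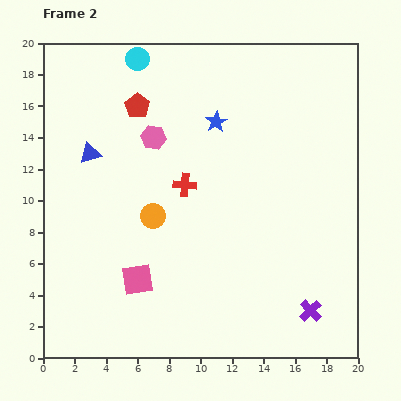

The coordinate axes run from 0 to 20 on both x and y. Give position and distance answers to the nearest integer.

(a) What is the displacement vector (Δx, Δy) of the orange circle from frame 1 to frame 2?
(0, -2)

The orange circle was at (7, 11) in frame 1 and (7, 9) in frame 2.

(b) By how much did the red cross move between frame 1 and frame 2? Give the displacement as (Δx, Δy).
(-6, -4)

The red cross was at (15, 15) in frame 1 and (9, 11) in frame 2.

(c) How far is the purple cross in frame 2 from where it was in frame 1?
5

The purple cross moved from (13, 6) to (17, 3), a distance of √(4² + 3²) ≈ 5.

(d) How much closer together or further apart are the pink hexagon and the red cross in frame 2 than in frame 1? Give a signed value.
-1

Distance in frame 1: 5. Distance in frame 2: 4.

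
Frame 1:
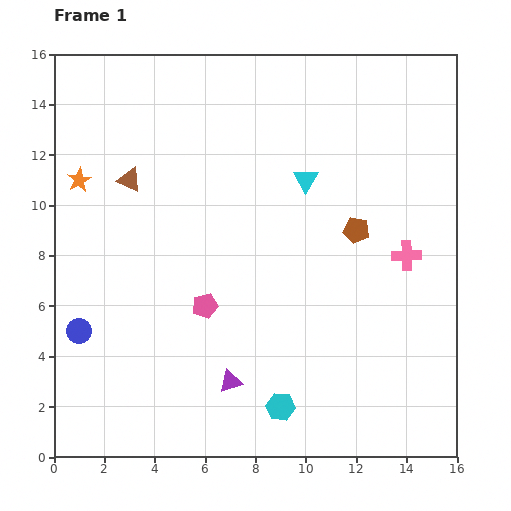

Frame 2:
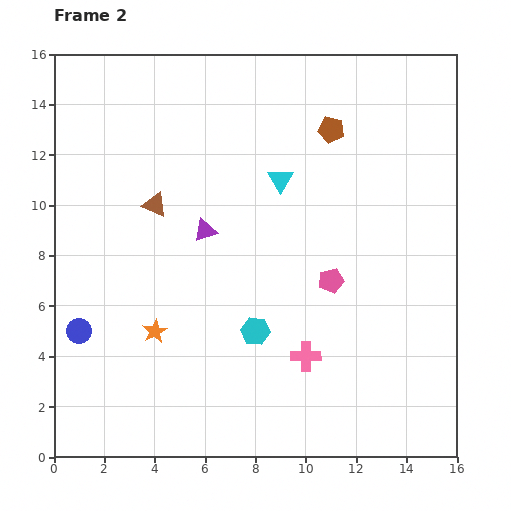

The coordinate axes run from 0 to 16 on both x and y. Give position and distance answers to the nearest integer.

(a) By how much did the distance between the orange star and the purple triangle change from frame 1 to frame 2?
-6

Distance in frame 1: 10. Distance in frame 2: 4.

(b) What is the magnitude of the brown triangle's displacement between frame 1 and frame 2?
1

The brown triangle moved from (3, 11) to (4, 10), a distance of √(1² + 1²) ≈ 1.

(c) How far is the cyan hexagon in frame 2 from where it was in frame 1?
3

The cyan hexagon moved from (9, 2) to (8, 5), a distance of √(1² + 3²) ≈ 3.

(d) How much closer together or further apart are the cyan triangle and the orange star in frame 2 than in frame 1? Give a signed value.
-1

Distance in frame 1: 9. Distance in frame 2: 8.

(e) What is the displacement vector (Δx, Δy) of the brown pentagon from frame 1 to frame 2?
(-1, 4)

The brown pentagon was at (12, 9) in frame 1 and (11, 13) in frame 2.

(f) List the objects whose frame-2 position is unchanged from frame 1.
the blue circle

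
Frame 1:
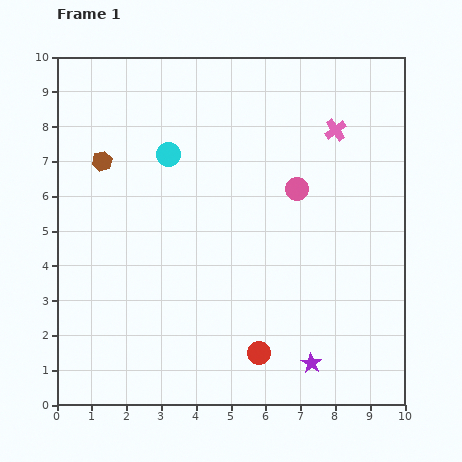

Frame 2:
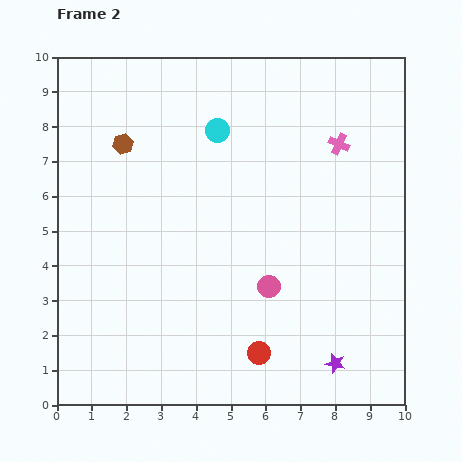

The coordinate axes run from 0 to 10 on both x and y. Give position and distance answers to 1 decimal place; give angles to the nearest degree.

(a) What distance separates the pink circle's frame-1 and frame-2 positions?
2.9

The pink circle moved from (6.9, 6.2) to (6.1, 3.4), a distance of √(0.8² + 2.8²) ≈ 2.9.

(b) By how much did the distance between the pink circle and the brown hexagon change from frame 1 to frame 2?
+0.2

Distance in frame 1: 5.7. Distance in frame 2: 5.9.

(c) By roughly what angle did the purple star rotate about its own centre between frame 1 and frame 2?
18° counter-clockwise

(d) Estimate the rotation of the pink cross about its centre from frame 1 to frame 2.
29° counter-clockwise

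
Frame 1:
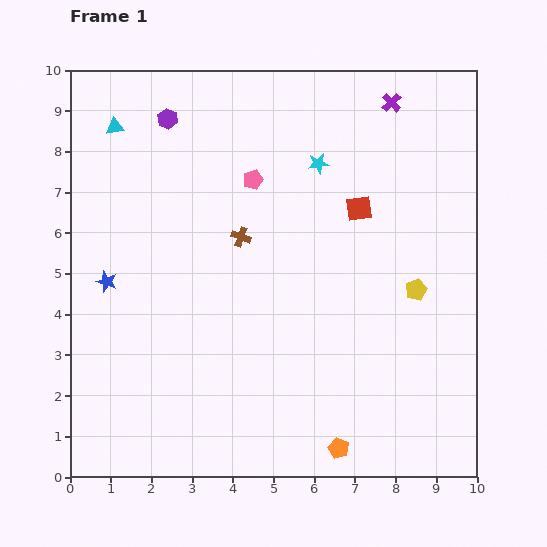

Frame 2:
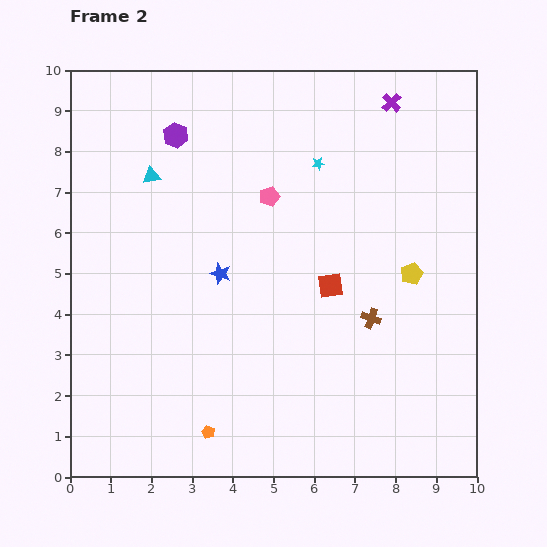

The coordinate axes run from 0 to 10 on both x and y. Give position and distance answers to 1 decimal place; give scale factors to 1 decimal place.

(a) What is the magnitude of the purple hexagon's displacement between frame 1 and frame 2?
0.4

The purple hexagon moved from (2.4, 8.8) to (2.6, 8.4), a distance of √(0.2² + 0.4²) ≈ 0.4.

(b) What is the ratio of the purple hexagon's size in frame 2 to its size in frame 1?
1.3×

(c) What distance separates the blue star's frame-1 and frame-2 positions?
2.8

The blue star moved from (0.9, 4.8) to (3.7, 5.0), a distance of √(2.8² + 0.2²) ≈ 2.8.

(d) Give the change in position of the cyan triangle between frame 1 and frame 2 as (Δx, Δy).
(0.9, -1.2)

The cyan triangle was at (1.1, 8.6) in frame 1 and (2.0, 7.4) in frame 2.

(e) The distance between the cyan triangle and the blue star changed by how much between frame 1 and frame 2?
-0.9

Distance in frame 1: 3.8. Distance in frame 2: 2.9.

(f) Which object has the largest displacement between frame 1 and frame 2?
the brown cross

(moved 3.8; next 3.2)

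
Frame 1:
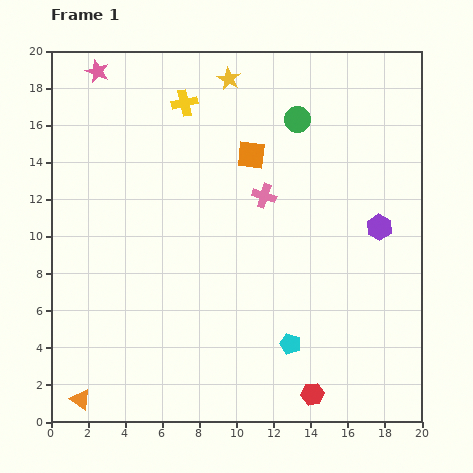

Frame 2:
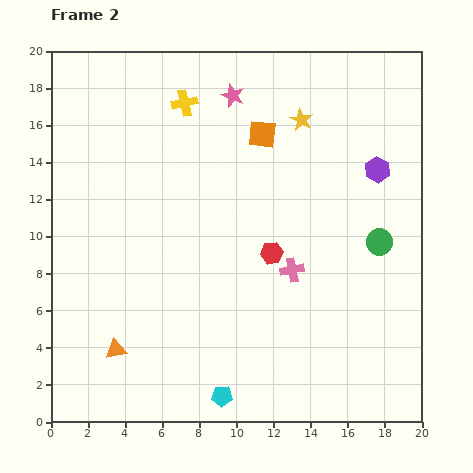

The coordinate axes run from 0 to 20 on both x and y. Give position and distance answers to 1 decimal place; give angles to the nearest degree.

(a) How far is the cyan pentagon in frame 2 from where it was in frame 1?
4.6

The cyan pentagon moved from (12.9, 4.2) to (9.2, 1.4), a distance of √(3.7² + 2.8²) ≈ 4.6.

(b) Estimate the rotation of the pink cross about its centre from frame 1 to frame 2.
29° counter-clockwise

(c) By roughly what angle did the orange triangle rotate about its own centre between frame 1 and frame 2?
49° counter-clockwise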